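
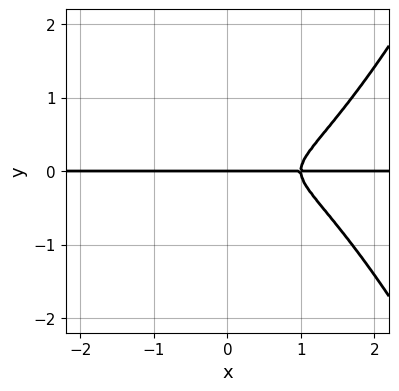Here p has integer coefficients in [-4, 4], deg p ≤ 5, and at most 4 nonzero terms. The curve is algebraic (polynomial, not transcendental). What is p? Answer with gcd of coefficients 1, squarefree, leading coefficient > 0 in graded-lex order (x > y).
x^3*y - x^2*y - 2*y^3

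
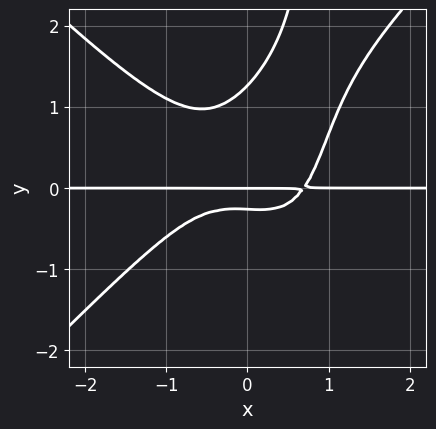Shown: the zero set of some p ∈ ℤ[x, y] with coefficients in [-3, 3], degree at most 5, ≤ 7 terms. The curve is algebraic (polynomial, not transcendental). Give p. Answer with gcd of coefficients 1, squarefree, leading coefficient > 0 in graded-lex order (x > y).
3*x^3*y - 3*x*y^3 + 3*y^3 - 3*y^2 - y

(a) The degree is 4 — a generic line meets the curve in up to 4 points.
(b) Checking where it meets the axes: every point of the x-axis in the box is on the curve; it crosses the y-axis at the gridline y = 0.
(c) The integer polynomial consistent with all of this is the stated p.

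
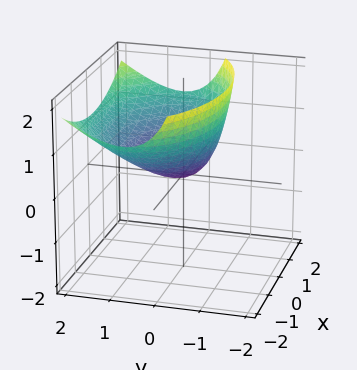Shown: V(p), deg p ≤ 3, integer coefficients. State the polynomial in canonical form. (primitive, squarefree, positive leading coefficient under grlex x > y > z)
x^2 + 2*y^2 - 2*y*z - 3*z

The degree is 2 — a generic line meets the surface in up to 2 points.
Reading off the gridlines: it meets the x-axis at x = 0 (among the integer gridlines); it meets the z-axis at z = 0 (among the integer gridlines); one y-axis crossing is at y = 0.
Assembling these constraints gives the stated polynomial.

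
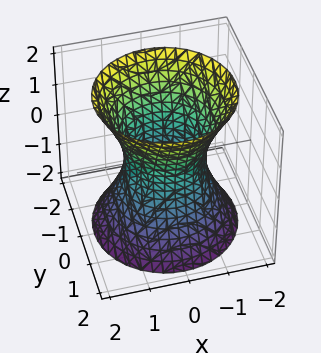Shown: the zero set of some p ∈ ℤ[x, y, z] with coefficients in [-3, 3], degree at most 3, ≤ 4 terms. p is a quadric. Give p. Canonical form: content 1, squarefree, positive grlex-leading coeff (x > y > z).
2*x^2 + 2*y^2 - z^2 - 2

First, deg p = 2.
Then, symmetries: the z ↦ −z reflection is a symmetry, so z appears only in even powers; rotational symmetry about the z-axis ⇒ p depends on x, y only through x² + y².
Then, from the axis intercepts and sections: a circular section at z = -2 has radius between 1 and 2; among the integer gridlines, it crosses the y-axis at y ∈ {-1, 1}; it misses every integer gridline on the z-axis.
Finally, these observations pin down the coefficients.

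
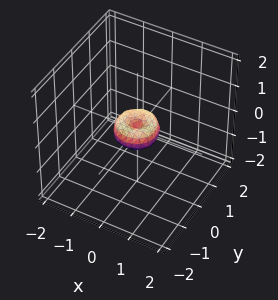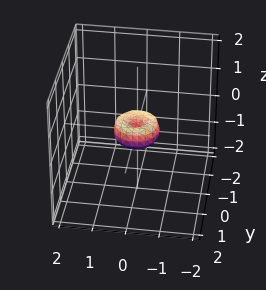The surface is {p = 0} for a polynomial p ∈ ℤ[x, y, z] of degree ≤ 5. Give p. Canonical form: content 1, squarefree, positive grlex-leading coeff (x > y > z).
2*x^4 + 4*x^2*y^2 + 2*y^4 - x^2 - y^2 + z^2

(a) deg p = 4. A generic line meets the surface in up to 4 points.
(b) Symmetry: the z-axis is an axis of rotation, so x and y enter only as x² + y².
(c) From the axis intercepts and sections: it meets the z-axis at z = 0 (among the integer gridlines); it meets the y-axis at y = 0 (among the integer gridlines); it meets the x-axis at x = 0 (among the integer gridlines); a circular section at z = 0 has radius between 0 and 1.
(d) Matching integer coefficients to the picture gives p.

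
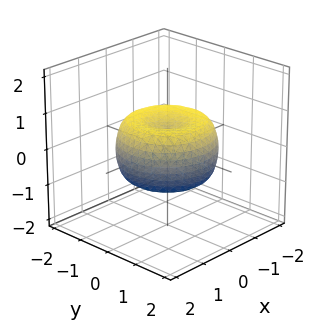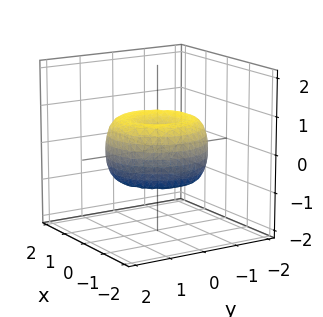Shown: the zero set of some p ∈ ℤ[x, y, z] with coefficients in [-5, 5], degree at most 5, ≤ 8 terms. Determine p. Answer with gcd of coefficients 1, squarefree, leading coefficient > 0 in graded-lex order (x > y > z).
2*x^4 + 4*x^2*y^2 + 2*y^4 - 3*x^2 - 3*y^2 + 3*z^2 - 1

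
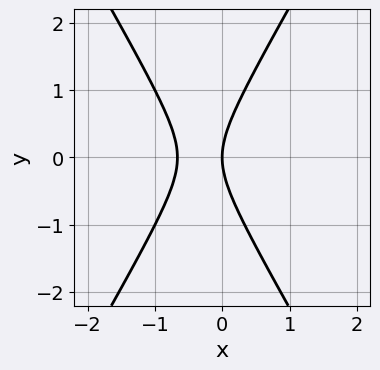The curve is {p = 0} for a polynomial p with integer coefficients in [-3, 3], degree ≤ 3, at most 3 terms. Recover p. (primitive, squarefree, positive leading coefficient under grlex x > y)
3*x^2 - y^2 + 2*x

(a) The degree is 2 — no degree-1 curve has this shape.
(b) Symmetries: the y ↦ −y reflection is a symmetry, so y appears only in even powers.
(c) Against the integer gridlines: one x-axis crossing is at x = 0; it meets the y-axis at y = 0 (among the integer gridlines).
(d) The integer polynomial consistent with all of this is the stated p.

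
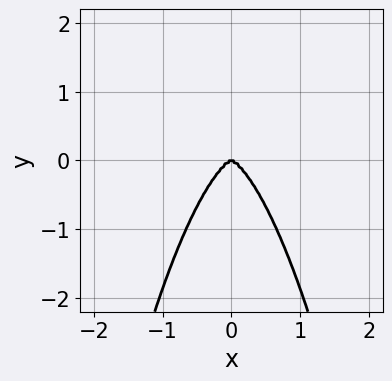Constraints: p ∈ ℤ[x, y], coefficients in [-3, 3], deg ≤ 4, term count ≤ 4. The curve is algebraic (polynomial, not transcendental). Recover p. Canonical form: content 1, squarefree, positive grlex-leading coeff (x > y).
(a) Degree: no degree-3 curve has this shape, so deg p = 4.
(b) Symmetries: mirror symmetry x ↦ −x ⇒ only even powers of x.
(c) Checking where it meets the axes: one x-axis crossing is at x = 0; one y-axis crossing is at y = 0.
(d) Putting this together gives p.

3*x^4 + x^2*y^2 + y^3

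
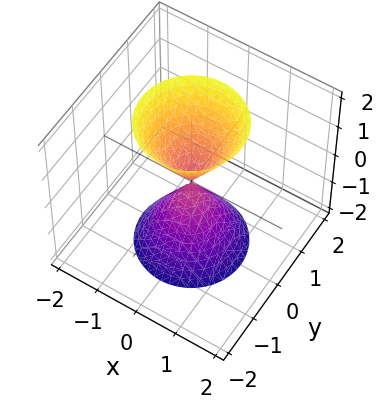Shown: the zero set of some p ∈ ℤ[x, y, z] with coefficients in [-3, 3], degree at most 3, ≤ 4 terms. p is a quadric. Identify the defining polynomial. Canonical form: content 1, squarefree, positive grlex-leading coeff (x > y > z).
1. The picture has 2 separate pieces. Treating them together as one polynomial.
2. Degree: a double cone through the origin; a quadric, so deg p = 2.
3. Symmetries: it's symmetric under z → −z, forcing even powers of z; every cross-section ⟂ z is a circle, so x, y appear only via x² + y².
4. Checking where it meets the axes: a circular section at z = -1 has radius between 0 and 1; it meets the x-axis at x = 0 (among the integer gridlines); it meets the z-axis at z = 0 (among the integer gridlines).
5. Assembling these constraints gives the stated polynomial.

3*x^2 + 3*y^2 - z^2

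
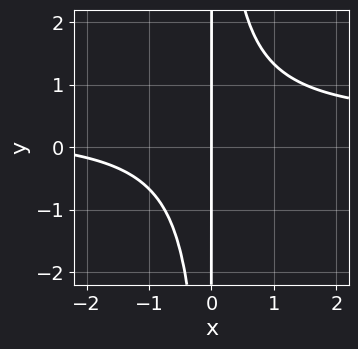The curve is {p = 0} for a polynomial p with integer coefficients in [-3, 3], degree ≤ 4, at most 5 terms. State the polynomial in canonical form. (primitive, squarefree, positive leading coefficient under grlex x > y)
deg p = 3. A generic line meets the curve in up to 3 points.
Observable constraints: the visible y-axis segment lies entirely on the curve; one x-axis crossing is at x = 0.
The integer polynomial consistent with all of this is the stated p.

3*x^2*y - x^2 - 3*x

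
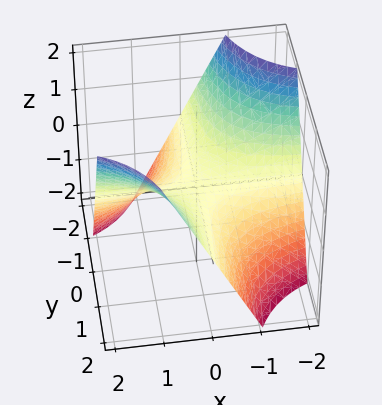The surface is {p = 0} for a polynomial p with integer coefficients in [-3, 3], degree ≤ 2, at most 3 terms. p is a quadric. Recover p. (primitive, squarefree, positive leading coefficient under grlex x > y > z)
(a) deg p = 2. A saddle surface; a quadric.
(b) Observable constraints: every point of the x-axis in the box is on the surface; it crosses the z-axis at the gridline z = 0; the visible y-axis segment lies entirely on the surface.
(c) These observations pin down the coefficients.

x*y - z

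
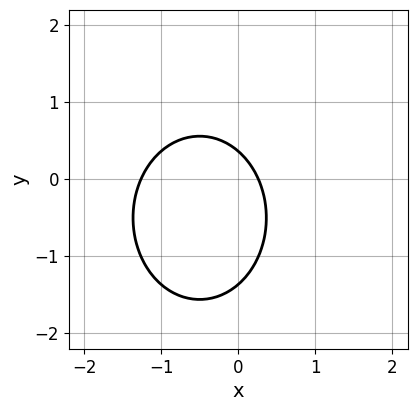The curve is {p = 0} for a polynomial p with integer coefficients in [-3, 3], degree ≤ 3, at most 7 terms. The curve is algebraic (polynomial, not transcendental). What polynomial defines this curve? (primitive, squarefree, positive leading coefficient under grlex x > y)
3*x^2 + 2*y^2 + 3*x + 2*y - 1

1. The degree is 2 — a generic line meets the curve in up to 2 points.
2. Putting this together gives p.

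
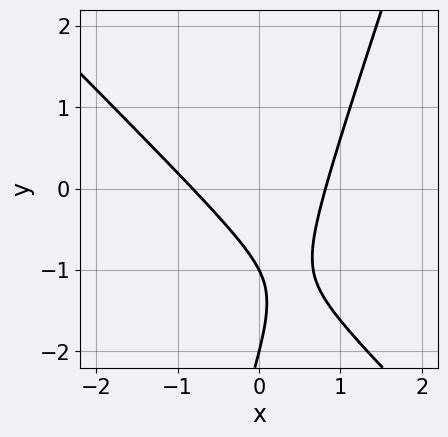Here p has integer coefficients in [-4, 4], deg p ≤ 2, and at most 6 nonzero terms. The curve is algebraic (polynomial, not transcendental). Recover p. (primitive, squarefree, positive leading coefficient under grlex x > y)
3*x^2 + 2*x*y - y^2 - 3*y - 2

1. The degree is 2 — a generic line meets the curve in up to 2 points.
2. Reading off the gridlines: among the integer gridlines, it crosses the y-axis at y ∈ {-2, -1}.
3. Assembling these constraints gives the stated polynomial.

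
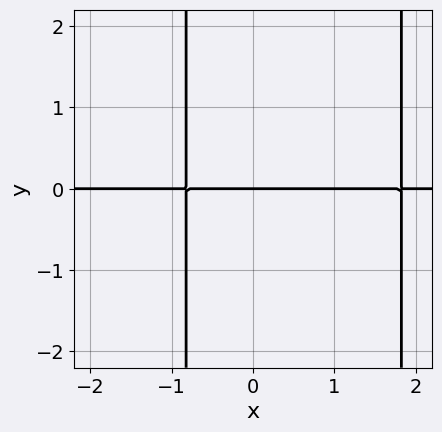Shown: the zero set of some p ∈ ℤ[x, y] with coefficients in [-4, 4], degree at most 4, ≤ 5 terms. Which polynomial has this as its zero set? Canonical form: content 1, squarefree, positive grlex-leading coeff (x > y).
First, degree: the shape is more complex than any degree-2 curve, so deg p = 3.
Then, reading off the gridlines: one y-axis crossing is at y = 0; the visible x-axis segment lies entirely on the curve.
Finally, these observations pin down the coefficients.

2*x^2*y - 2*x*y - 3*y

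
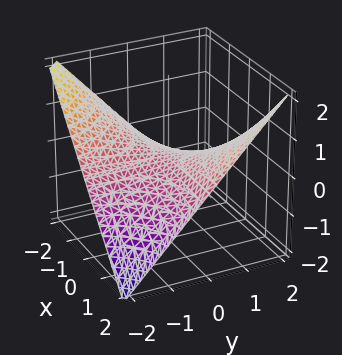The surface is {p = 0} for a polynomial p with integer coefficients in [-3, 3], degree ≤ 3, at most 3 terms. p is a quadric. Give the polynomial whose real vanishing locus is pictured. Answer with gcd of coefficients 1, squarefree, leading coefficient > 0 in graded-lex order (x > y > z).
x*y - 2*z

The degree is 2 — a hyperbolic paraboloid; a quadric.
From the axis intercepts and sections: it meets the z-axis at z = 0 (among the integer gridlines); the visible y-axis segment lies entirely on the surface; the visible x-axis segment lies entirely on the surface.
These observations pin down the coefficients.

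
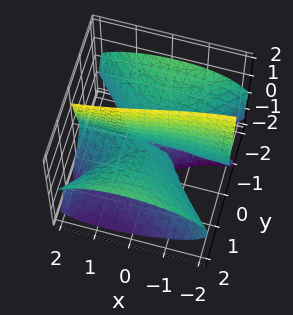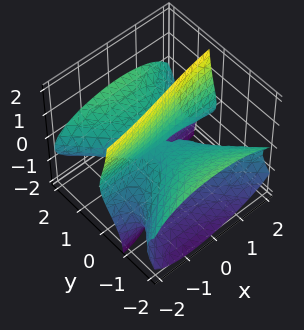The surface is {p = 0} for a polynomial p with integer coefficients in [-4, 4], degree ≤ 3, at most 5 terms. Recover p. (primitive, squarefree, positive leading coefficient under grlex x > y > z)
deg p = 3. The shape is more complex than any degree-2 surface.
Reading off the gridlines: it meets the y-axis at y = 0 (among the integer gridlines); every point of the x-axis in the box is on the surface; the visible z-axis segment lies entirely on the surface.
Solving for integer coefficients yields p as stated.

x^2*y - x*z^2 - y^3 + 3*y*z^2 + 3*y*z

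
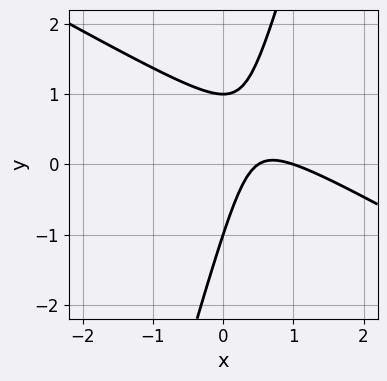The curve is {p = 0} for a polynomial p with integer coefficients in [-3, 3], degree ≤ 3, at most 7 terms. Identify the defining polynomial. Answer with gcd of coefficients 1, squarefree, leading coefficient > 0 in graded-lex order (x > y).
2*x^2 + 3*x*y - y^2 - 3*x + 1

(a) The degree is 2 — the shape is more complex than any degree-1 curve.
(b) Observable constraints: among the integer gridlines, it crosses the y-axis at y ∈ {-1, 1}; one x-axis crossing is at x = 1.
(c) Solving for integer coefficients yields p as stated.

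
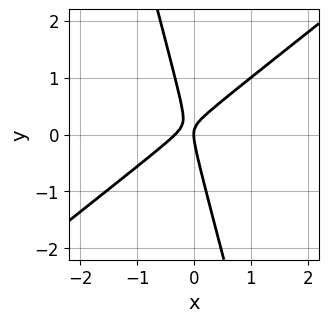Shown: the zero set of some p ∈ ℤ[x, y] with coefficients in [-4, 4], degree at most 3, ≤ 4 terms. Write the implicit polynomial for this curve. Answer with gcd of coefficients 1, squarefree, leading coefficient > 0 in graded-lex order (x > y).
3*x^2 - 3*x*y - y^2 + x

First, deg p = 2. The shape is more complex than any degree-1 curve.
Next, checking where it meets the axes: it meets the x-axis at x = 0 (among the integer gridlines); one y-axis crossing is at y = 0.
Finally, fitting integer coefficients to these (and the overall shape) gives p.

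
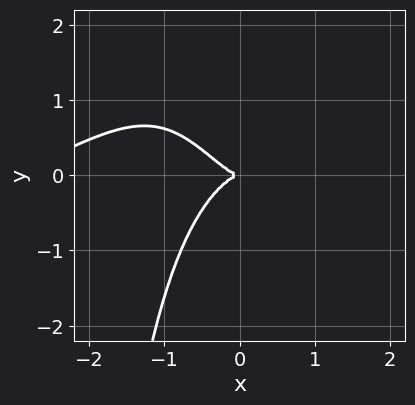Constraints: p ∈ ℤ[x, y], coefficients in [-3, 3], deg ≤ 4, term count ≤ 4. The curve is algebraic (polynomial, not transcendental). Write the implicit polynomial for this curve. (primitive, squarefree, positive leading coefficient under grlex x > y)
x^4 - 2*x^3*y + 3*x^3 + 2*y^2

First, degree: no degree-3 curve has this shape, so deg p = 4.
Then, reading off the gridlines: it meets the x-axis at x = 0 (among the integer gridlines); it crosses the y-axis at the gridline y = 0.
Finally, putting this together gives p.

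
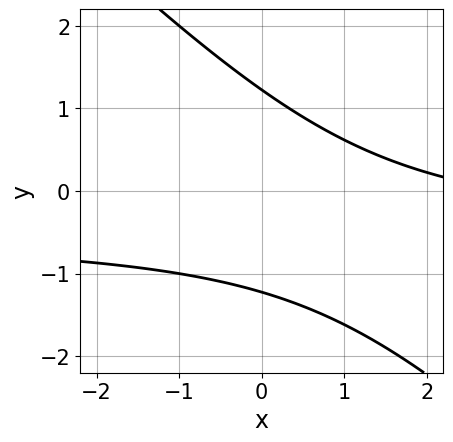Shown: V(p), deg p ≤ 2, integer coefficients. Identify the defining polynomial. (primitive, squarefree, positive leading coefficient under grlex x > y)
2*x*y + 2*y^2 + x - 3

1. The degree is 2 — no degree-1 curve has this shape.
2. Against the integer gridlines: it misses every integer gridline on the x-axis.
3. The integer polynomial consistent with all of this is the stated p.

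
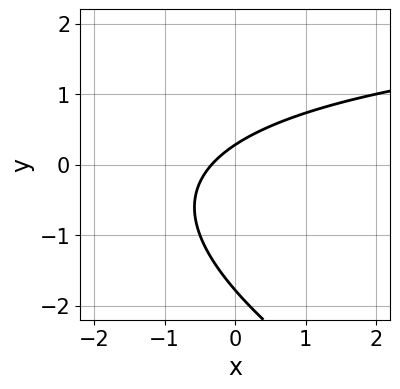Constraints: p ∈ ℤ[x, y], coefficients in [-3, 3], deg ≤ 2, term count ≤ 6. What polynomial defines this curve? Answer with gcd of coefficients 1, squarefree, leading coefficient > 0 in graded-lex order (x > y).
First, deg p = 2. A generic line meets the curve in up to 2 points.
Finally, the integer polynomial consistent with all of this is the stated p.

x*y + 2*y^2 - 3*x + 3*y - 1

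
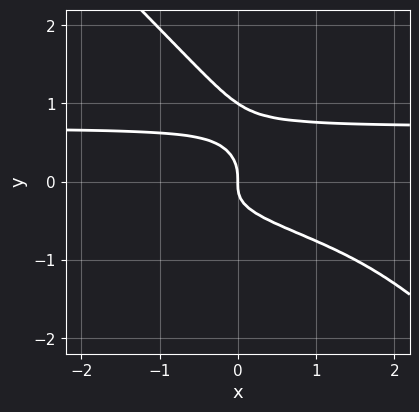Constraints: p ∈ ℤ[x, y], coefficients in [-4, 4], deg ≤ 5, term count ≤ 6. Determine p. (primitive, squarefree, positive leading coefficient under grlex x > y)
1. The degree is 4 — the shape is more complex than any degree-3 curve.
2. Observable constraints: it meets the x-axis at x = 0 (among the integer gridlines); among the integer gridlines, it crosses the y-axis at y ∈ {0, 1}.
3. Putting this together gives p.

3*x*y^3 + 3*y^4 - 3*y^3 - x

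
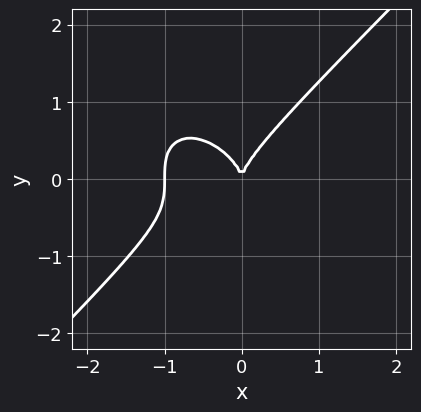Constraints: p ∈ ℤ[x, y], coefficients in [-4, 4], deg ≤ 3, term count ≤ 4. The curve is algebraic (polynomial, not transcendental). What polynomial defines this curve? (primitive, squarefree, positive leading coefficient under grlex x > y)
x^3 - y^3 + x^2

First, the degree is 3 — a generic line meets the curve in up to 3 points.
Then, observable constraints: it crosses the y-axis at the gridline y = 0; among the integer gridlines, it crosses the x-axis at x ∈ {-1, 0}.
Finally, assembling these constraints gives the stated polynomial.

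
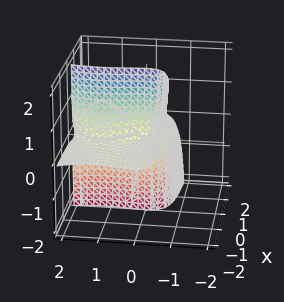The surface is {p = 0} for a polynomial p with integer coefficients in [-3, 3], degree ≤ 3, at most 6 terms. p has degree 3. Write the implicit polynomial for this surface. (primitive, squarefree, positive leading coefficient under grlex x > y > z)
(a) The degree is 3 — no degree-2 surface has this shape.
(b) Reading off the gridlines: the visible z-axis segment lies entirely on the surface; it crosses the y-axis at the gridline y = 2.
(c) Fitting integer coefficients to these (and the overall shape) gives p.

3*x*y*z - y^3 + 3*x*z + 2*y^2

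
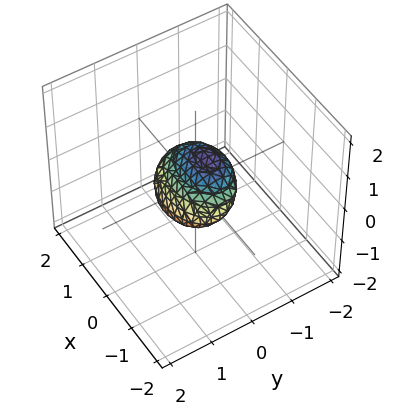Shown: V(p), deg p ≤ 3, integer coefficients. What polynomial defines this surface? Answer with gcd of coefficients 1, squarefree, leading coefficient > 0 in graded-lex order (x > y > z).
x^2 + 2*y^2 + 2*y*z + 3*z^2 - 1

The degree is 2 — a generic line meets the surface in up to 2 points.
From the visible intercepts: among the integer gridlines, it crosses the x-axis at x ∈ {-1, 1}.
Matching integer coefficients to the picture gives p.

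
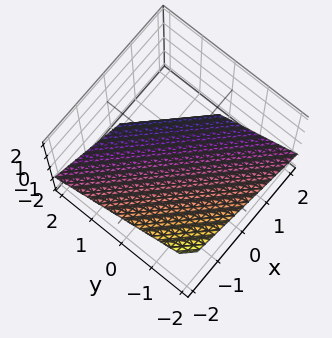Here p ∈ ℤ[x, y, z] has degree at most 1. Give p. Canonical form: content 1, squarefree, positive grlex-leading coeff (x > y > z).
First, deg p = 1. Every cross-section is a straight line — this is a plane.
Next, against the integer gridlines: it meets the y-axis at y = -1 (among the integer gridlines); one x-axis crossing is at x = -1.
Finally, putting this together gives p.

2*x + 2*y + 3*z + 2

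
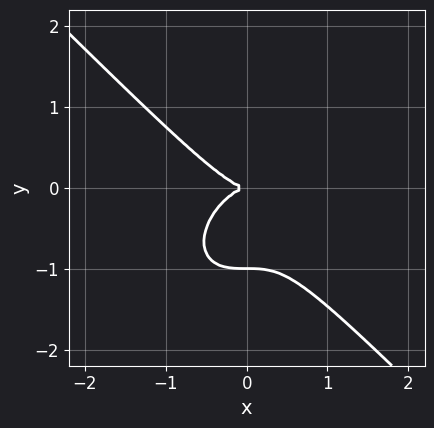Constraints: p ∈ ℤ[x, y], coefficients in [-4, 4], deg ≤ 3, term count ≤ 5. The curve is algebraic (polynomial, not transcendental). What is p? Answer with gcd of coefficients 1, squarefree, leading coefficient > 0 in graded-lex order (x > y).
x^3 + y^3 + y^2

(a) The degree is 3 — the shape is more complex than any degree-2 curve.
(b) From the axis intercepts and sections: it crosses the x-axis at the gridline x = 0; among the integer gridlines, it crosses the y-axis at y ∈ {-1, 0}.
(c) Solving for integer coefficients yields p as stated.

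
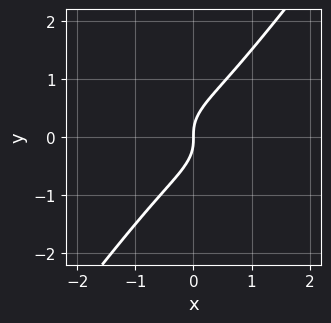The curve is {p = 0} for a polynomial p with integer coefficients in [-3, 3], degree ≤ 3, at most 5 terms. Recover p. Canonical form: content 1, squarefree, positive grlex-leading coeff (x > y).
Degree: a generic line meets the curve in up to 3 points, so deg p = 3.
Reading off the gridlines: it meets the x-axis at x = 0 (among the integer gridlines); it meets the y-axis at y = 0 (among the integer gridlines).
Putting this together gives p.

2*x^3 - 2*x^2*y + 3*x*y^2 - 2*y^3 + x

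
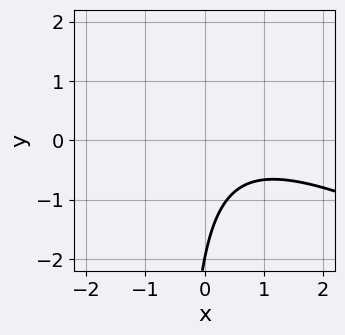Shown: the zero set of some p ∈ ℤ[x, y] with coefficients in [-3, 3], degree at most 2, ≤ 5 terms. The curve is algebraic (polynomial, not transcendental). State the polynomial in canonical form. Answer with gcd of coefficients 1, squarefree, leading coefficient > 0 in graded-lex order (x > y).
x^2 + 2*x*y - x + y + 2

First, the degree is 2 — the shape is more complex than any degree-1 curve.
Next, from the visible intercepts: it crosses the y-axis at the gridline y = -2; no x-intercept at any integer in the box.
Finally, putting this together gives p.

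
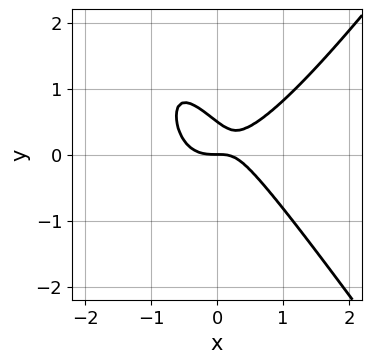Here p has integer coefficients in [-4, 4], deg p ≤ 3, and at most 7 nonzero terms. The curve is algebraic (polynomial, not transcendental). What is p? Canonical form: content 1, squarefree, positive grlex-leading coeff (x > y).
(a) deg p = 3. No degree-2 curve has this shape.
(b) From the visible intercepts: it meets the x-axis at x = 0 (among the integer gridlines); one y-axis crossing is at y = 0.
(c) Putting this together gives p.

2*x^3 - x*y^2 - x*y - 2*y^2 + y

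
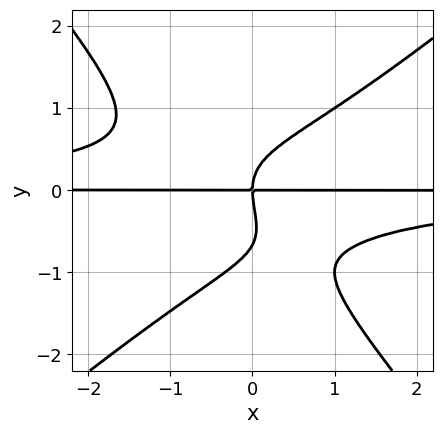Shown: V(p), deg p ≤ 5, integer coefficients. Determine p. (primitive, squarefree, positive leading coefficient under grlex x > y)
3*x^2*y^2 - x*y^3 - 3*y^4 - 2*y^3 + 3*x*y

First, degree: a generic line meets the curve in up to 4 points, so deg p = 4.
Then, reading off the gridlines: the visible x-axis segment lies entirely on the curve; it meets the y-axis at y = 0 (among the integer gridlines).
Finally, the integer polynomial consistent with all of this is the stated p.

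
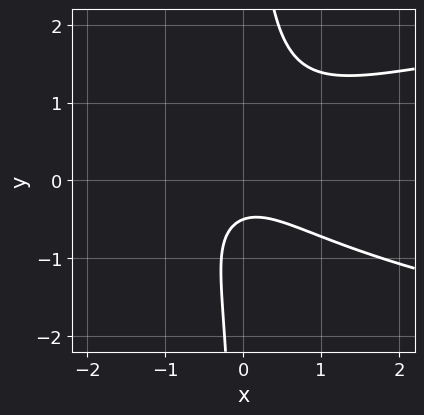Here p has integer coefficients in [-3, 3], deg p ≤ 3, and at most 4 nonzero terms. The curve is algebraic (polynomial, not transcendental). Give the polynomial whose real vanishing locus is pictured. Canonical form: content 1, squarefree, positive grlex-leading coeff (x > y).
3*x*y^2 - 2*x^2 - 2*y - 1

1. Degree: no degree-2 curve has this shape, so deg p = 3.
2. Checking where it meets the axes: the curve avoids every integer x-axis point in the box.
3. These observations pin down the coefficients.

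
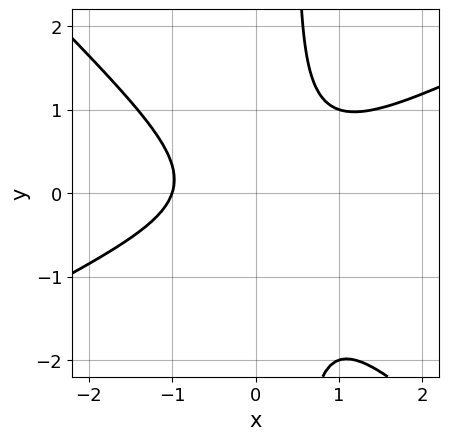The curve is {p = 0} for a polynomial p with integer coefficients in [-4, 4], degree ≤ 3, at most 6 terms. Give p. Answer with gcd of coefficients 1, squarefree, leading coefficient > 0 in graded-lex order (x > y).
x^3 - x^2*y - 2*x*y^2 + y^2 + 1

First, deg p = 3.
Then, against the integer gridlines: it crosses the x-axis at the gridline x = -1; the curve avoids every integer y-axis point in the box.
Finally, matching integer coefficients to the picture gives p.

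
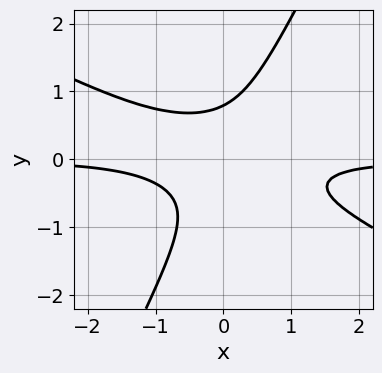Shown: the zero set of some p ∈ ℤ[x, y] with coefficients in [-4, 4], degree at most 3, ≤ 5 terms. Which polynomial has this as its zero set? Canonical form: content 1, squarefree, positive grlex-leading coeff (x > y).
2*x^2*y + 3*x*y^2 - 2*y^3 + 1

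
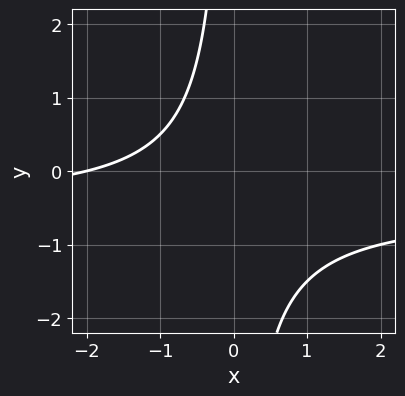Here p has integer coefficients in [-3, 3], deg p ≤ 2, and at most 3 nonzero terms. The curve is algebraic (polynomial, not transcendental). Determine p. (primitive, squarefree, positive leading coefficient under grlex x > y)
2*x*y + x + 2

First, degree: no degree-1 curve has this shape, so deg p = 2.
Then, against the integer gridlines: it meets the x-axis at x = -2 (among the integer gridlines); no y-intercept at any integer in the box.
Finally, putting this together gives p.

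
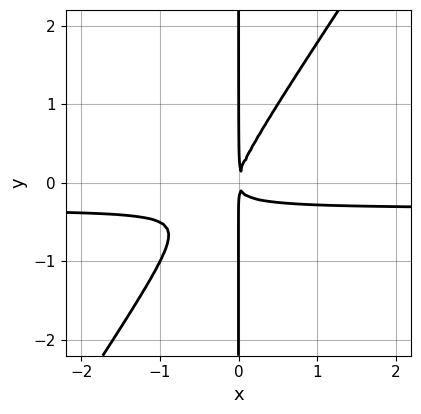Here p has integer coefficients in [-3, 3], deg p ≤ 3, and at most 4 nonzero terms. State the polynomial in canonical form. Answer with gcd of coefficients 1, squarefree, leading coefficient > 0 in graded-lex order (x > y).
3*x^2*y - 2*x*y^2 + x^2

(a) The degree is 3 — a generic line meets the curve in up to 3 points.
(b) Reading off the gridlines: every point of the y-axis in the box is on the curve.
(c) Putting this together gives p.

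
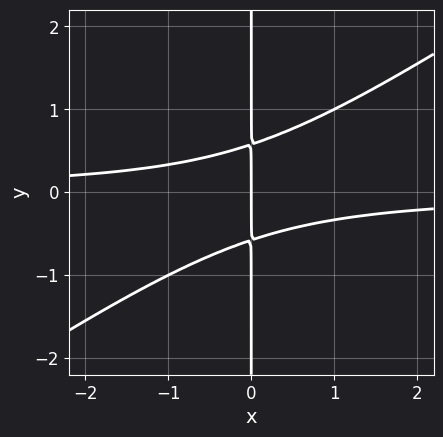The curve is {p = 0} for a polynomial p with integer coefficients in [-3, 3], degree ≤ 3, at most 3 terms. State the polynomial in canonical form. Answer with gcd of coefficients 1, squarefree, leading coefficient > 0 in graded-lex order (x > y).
(a) deg p = 3.
(b) Checking where it meets the axes: one x-axis crossing is at x = 0; every point of the y-axis in the box is on the curve.
(c) Together with the visible shape, these determine p as stated.

2*x^2*y - 3*x*y^2 + x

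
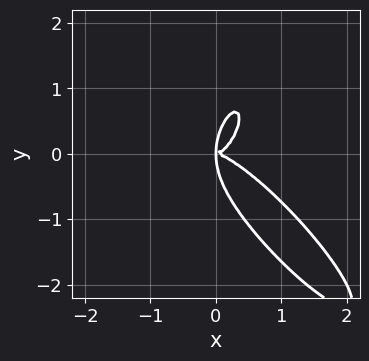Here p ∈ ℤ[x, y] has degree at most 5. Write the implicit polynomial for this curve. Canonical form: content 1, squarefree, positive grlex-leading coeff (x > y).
deg p = 4. No degree-3 curve has this shape.
Matching integer coefficients to the picture gives p.

3*x^4 + 3*x^3*y + y^4 - 2*x*y^2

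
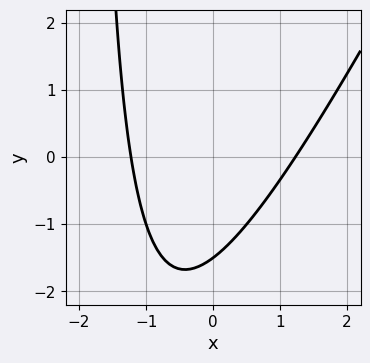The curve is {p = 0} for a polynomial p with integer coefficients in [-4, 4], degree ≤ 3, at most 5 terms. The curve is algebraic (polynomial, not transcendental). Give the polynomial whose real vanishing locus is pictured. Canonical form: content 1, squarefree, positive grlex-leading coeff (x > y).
2*x^2 - x*y - 2*y - 3

(a) deg p = 2. The shape is more complex than any degree-1 curve.
(b) The integer polynomial consistent with all of this is the stated p.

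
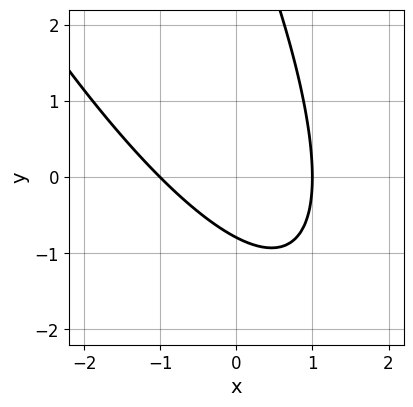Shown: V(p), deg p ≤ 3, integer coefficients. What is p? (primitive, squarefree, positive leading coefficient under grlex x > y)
3*x^2 + 3*x*y + y^2 - 3*y - 3

First, the degree is 2 — the shape is more complex than any degree-1 curve.
Then, observable constraints: among the integer gridlines, it crosses the x-axis at x ∈ {-1, 1}.
Finally, the integer polynomial consistent with all of this is the stated p.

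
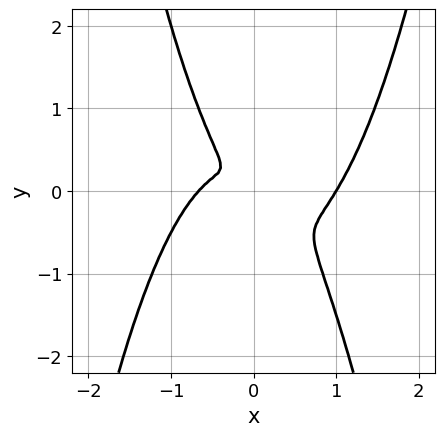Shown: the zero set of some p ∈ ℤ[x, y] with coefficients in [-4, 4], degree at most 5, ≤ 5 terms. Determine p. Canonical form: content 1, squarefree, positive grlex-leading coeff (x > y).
3*x^4 - x^3 - 2*x^2 - 3*x*y - 2*y^2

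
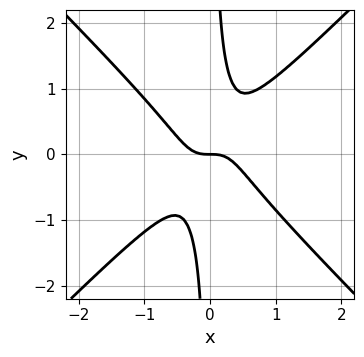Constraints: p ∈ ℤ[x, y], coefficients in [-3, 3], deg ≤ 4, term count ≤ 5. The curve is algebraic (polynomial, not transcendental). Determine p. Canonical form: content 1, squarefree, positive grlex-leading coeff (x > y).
3*x^3 - 3*x*y^2 + y

(a) deg p = 3.
(b) Observable constraints: one x-axis crossing is at x = 0; it meets the y-axis at y = 0 (among the integer gridlines).
(c) Matching integer coefficients to the picture gives p.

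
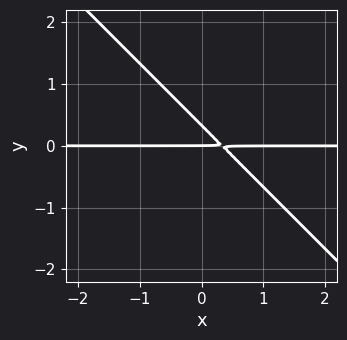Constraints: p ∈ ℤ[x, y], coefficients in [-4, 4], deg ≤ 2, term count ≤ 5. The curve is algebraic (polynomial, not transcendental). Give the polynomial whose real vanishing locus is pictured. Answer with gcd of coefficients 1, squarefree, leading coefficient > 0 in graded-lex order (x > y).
Degree: the shape is more complex than any degree-1 curve, so deg p = 2.
Against the integer gridlines: it crosses the y-axis at the gridline y = 0; the visible x-axis segment lies entirely on the curve.
Assembling these constraints gives the stated polynomial.

3*x*y + 3*y^2 - y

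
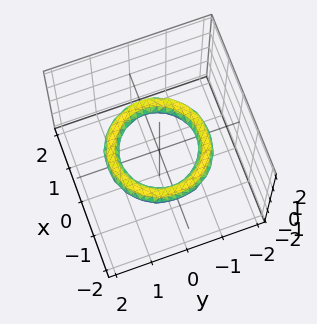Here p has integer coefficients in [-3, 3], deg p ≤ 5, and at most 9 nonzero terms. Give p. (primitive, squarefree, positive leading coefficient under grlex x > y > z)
x^4 + 2*x^2*y^2 + y^4 - 3*x^2 - 3*y^2 + 3*z^2 + 2

deg p = 4. The shape is more complex than any degree-3 surface.
Symmetries: the z-axis is an axis of rotation, so x and y enter only as x² + y².
From the visible intercepts: a circular section at z = 0 has radius exactly 1; the surface avoids every integer z-axis point in the box; among the integer gridlines, it crosses the y-axis at y ∈ {-1, 1}; the x-axis gridline crossings are at x ∈ {-1, 1}.
Together with the visible shape, these determine p as stated.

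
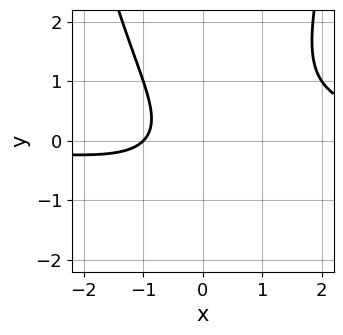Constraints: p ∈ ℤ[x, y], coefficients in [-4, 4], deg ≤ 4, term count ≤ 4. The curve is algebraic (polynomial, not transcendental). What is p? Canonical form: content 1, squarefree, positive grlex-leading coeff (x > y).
Degree: the shape is more complex than any degree-2 curve, so deg p = 3.
Observable constraints: it crosses the x-axis at the gridline x = -1; the curve avoids every integer y-axis point in the box.
The integer polynomial consistent with all of this is the stated p.

x^2*y - y^2 - x - 1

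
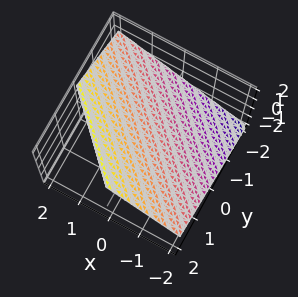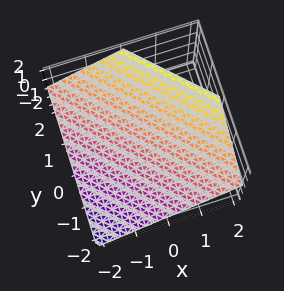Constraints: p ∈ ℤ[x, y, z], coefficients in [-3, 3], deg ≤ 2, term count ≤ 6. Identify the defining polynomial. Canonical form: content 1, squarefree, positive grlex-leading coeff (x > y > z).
2*x + 2*y - 3*z + 2

1. The degree is 1 — every cross-section is a straight line — this is a plane.
2. Against the integer gridlines: it crosses the x-axis at the gridline x = -1; it meets the y-axis at y = -1 (among the integer gridlines).
3. Together with the visible shape, these determine p as stated.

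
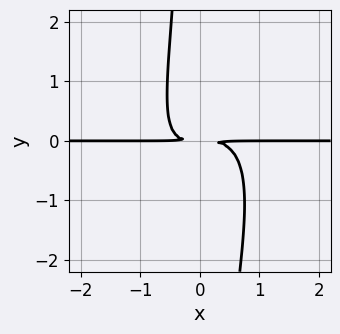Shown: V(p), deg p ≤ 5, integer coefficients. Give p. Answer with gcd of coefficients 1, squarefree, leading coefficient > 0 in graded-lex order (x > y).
deg p = 4. A generic line meets the curve in up to 4 points.
From the axis intercepts and sections: the visible x-axis segment lies entirely on the curve.
Fitting integer coefficients to these (and the overall shape) gives p.

2*x^3*y - 2*x^2*y^2 + x*y^3 + x*y^2 + 2*y^2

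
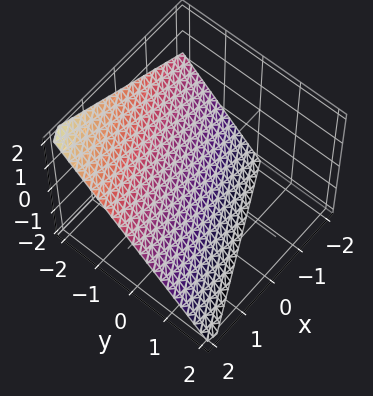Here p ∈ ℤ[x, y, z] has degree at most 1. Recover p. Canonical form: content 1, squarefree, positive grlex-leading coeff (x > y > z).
x - 2*y - 2*z - 2

First, degree: the surface is flat (a plane), so deg p = 1.
Then, against the integer gridlines: one x-axis crossing is at x = 2; one z-axis crossing is at z = -1; it meets the y-axis at y = -1 (among the integer gridlines).
Finally, these observations pin down the coefficients.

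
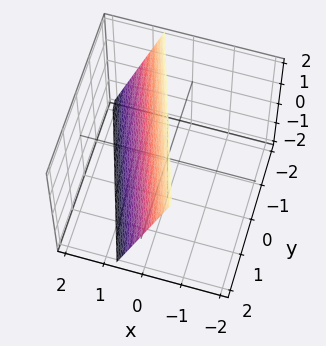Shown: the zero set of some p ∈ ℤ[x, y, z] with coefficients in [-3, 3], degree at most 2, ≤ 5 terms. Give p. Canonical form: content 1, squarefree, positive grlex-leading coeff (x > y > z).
3*x + y + z - 2

First, degree: the surface is flat (a plane), so deg p = 1.
Then, against the integer gridlines: it crosses the z-axis at the gridline z = 2; one y-axis crossing is at y = 2.
Finally, fitting integer coefficients to these (and the overall shape) gives p.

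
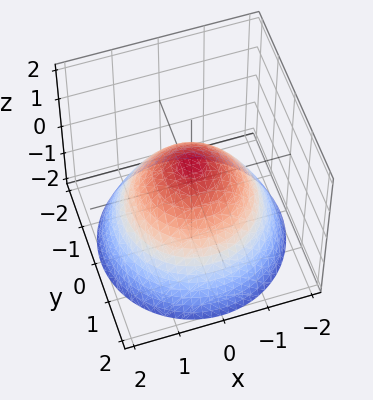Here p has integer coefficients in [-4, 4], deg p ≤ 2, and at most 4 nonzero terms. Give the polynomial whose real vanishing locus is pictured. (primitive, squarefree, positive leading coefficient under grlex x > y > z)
1. The degree is 2 — a generic line meets the surface in up to 2 points.
2. Symmetries: rotational symmetry about the z-axis ⇒ p depends on x, y only through x² + y².
3. From the visible intercepts: the y-axis gridline crossings are at y ∈ {-1, 1}; among the integer gridlines, it crosses the x-axis at x ∈ {-1, 1}; a circular section at z = 0 has radius exactly 1.
4. The integer polynomial consistent with all of this is the stated p.

2*x^2 + 2*y^2 + 3*z - 2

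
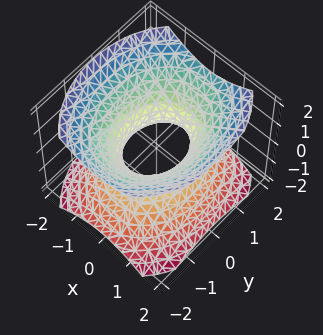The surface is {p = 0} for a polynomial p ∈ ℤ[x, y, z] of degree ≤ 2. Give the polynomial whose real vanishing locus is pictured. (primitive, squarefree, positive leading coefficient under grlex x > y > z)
3*x^2 + 2*y^2 - 3*z^2 - 2

Degree: an hourglass — one-sheet hyperboloid; a quadric, so deg p = 2.
Symmetries: the y ↦ −y reflection is a symmetry, so y appears only in even powers; it's symmetric under z → −z, forcing even powers of z; mirror symmetry x ↦ −x ⇒ only even powers of x.
Against the integer gridlines: among the integer gridlines, it crosses the y-axis at y ∈ {-1, 1}; it misses every integer gridline on the z-axis.
These observations pin down the coefficients.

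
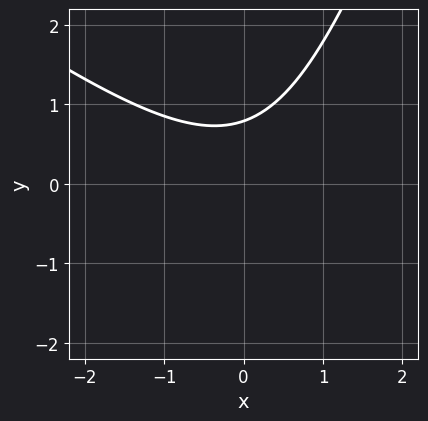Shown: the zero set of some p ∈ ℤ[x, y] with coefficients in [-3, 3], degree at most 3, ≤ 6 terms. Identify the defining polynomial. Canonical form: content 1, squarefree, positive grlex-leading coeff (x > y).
2*x^2 + 2*x*y - y^2 - 3*y + 3

First, the degree is 2 — no degree-1 curve has this shape.
Then, from the visible intercepts: no x-intercept at any integer in the box.
Finally, the integer polynomial consistent with all of this is the stated p.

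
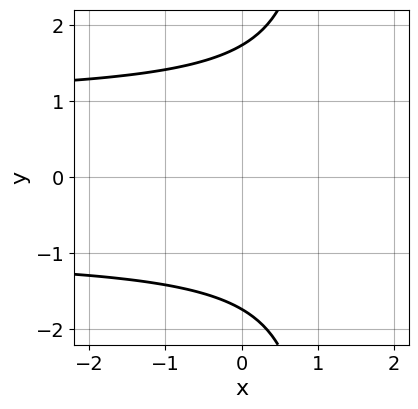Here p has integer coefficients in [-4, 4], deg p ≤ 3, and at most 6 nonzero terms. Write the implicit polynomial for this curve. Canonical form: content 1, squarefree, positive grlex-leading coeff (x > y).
1. The degree is 3 — a generic line meets the curve in up to 3 points.
2. Symmetries: it's symmetric under y → −y, forcing even powers of y.
3. Checking where it meets the axes: it misses every integer gridline on the x-axis.
4. Fitting integer coefficients to these (and the overall shape) gives p.

x*y^2 - y^2 - x + 3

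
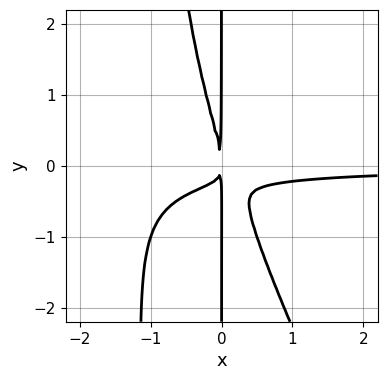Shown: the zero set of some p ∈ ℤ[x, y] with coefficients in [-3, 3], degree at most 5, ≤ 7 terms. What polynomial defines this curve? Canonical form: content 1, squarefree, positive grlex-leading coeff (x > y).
1. Degree: no degree-3 curve has this shape, so deg p = 4.
2. Reading off the gridlines: every point of the y-axis in the box is on the curve.
3. Putting this together gives p.

2*x^3*y + x^2*y^2 + 3*x^2*y + x*y^2 + x^2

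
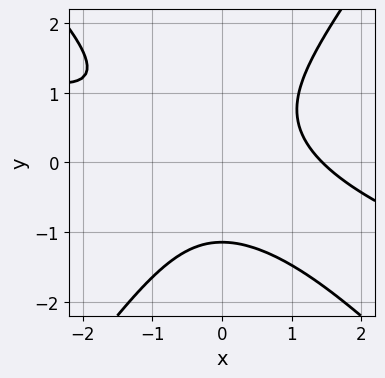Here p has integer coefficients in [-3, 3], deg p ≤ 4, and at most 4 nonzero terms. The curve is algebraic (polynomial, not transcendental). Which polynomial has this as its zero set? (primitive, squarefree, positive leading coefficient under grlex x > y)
x^3 + 3*x^2*y - 2*y^3 - 3

1. The degree is 3 — the shape is more complex than any degree-2 curve.
2. The integer polynomial consistent with all of this is the stated p.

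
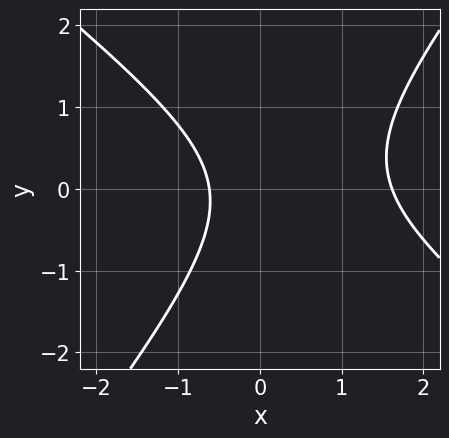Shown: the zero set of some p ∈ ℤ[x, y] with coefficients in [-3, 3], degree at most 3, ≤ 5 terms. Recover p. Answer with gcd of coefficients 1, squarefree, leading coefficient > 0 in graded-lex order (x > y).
2*x^2 + x*y - 2*y^2 - 2*x - 2

(a) deg p = 2.
(b) From the visible intercepts: no y-intercept at any integer in the box.
(c) These observations pin down the coefficients.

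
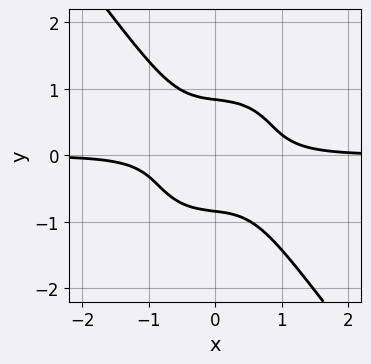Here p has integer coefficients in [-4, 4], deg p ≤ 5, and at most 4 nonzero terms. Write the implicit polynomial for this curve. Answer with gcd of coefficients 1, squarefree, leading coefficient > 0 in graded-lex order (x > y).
3*x^3*y + x*y^3 + 2*y^4 - 1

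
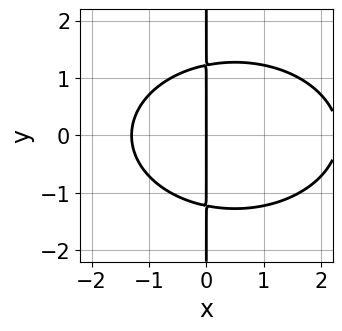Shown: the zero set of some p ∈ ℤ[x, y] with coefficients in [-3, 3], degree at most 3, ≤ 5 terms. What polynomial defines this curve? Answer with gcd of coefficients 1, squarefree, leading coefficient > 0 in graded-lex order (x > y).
Degree: no degree-2 curve has this shape, so deg p = 3.
Symmetries: it's symmetric under y → −y, forcing even powers of y.
Reading off the gridlines: the visible y-axis segment lies entirely on the curve; one x-axis crossing is at x = 0.
These observations pin down the coefficients.

x^3 + 2*x*y^2 - x^2 - 3*x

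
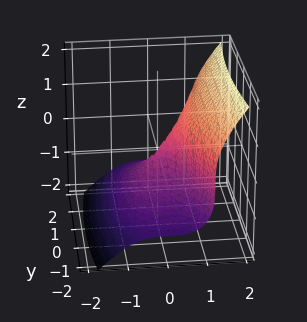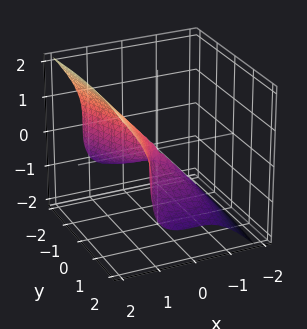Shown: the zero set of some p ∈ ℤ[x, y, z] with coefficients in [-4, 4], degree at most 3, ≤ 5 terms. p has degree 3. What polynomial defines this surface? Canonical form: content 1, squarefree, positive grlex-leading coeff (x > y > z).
3*x^3 - 2*z^3 - y^2

1. deg p = 3.
2. Reading off the gridlines: it crosses the y-axis at the gridline y = 0; it crosses the x-axis at the gridline x = 0.
3. These observations pin down the coefficients.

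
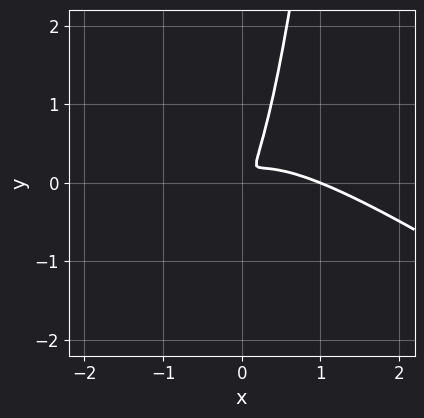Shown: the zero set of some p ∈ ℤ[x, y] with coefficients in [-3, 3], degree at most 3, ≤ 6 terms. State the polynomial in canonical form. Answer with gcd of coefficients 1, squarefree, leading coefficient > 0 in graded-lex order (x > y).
First, the degree is 3 — the shape is more complex than any degree-2 curve.
Next, observable constraints: it crosses the x-axis at the gridline x = 1.
Finally, assembling these constraints gives the stated polynomial.

2*x^3 + 3*x^2*y - 2*x^2 + 2*x*y - y^2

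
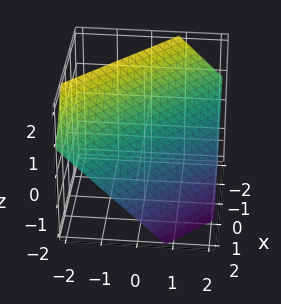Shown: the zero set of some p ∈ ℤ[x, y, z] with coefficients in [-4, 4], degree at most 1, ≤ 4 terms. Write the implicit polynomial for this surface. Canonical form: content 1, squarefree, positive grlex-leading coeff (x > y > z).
1. The degree is 1 — the surface is flat (a plane).
2. The integer polynomial consistent with all of this is the stated p.

3*x + 3*y + 3*z - 2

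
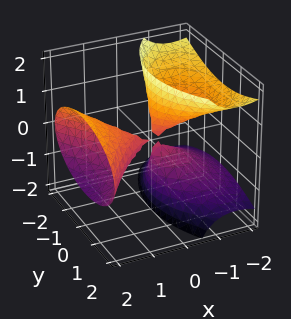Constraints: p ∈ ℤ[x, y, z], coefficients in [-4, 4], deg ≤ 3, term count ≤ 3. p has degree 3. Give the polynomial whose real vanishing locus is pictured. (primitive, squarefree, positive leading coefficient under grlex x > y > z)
The picture has 3 separate pieces.
deg p = 3.
Against the integer gridlines: it meets the y-axis at y = 0 (among the integer gridlines); one x-axis crossing is at x = 0.
Together with the visible shape, these determine p as stated.

x^3 - 3*x*z^2 - 2*y^2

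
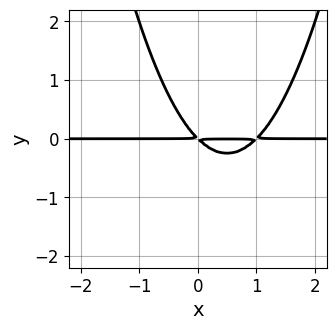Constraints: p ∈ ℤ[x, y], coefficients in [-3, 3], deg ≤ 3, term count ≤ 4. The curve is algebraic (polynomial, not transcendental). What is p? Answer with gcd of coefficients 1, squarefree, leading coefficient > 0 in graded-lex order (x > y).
(a) Degree: no degree-2 curve has this shape, so deg p = 3.
(b) From the axis intercepts and sections: the visible x-axis segment lies entirely on the curve.
(c) The integer polynomial consistent with all of this is the stated p.

x^2*y - x*y - y^2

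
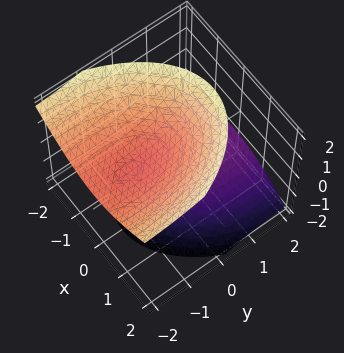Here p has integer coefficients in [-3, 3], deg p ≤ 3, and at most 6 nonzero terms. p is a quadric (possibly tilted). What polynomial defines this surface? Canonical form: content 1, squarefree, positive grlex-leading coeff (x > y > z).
3*x^2 + y^2 + 3*y*z - 3*z^2 + 3

(a) There are 2 components. They look like related sheets of one shape, so recover p as a whole.
(b) deg p = 2. The shape is more complex than any degree-1 surface.
(c) Against the integer gridlines: the surface avoids every integer y-axis point in the box; the z-axis gridline crossings are at z ∈ {-1, 1}; the surface avoids every integer x-axis point in the box.
(d) Together with the visible shape, these determine p as stated.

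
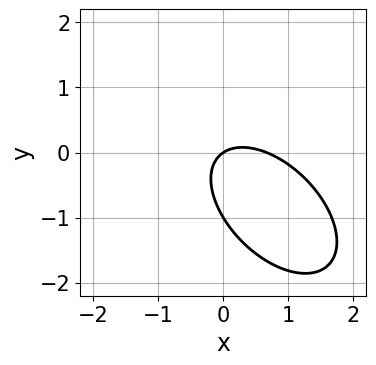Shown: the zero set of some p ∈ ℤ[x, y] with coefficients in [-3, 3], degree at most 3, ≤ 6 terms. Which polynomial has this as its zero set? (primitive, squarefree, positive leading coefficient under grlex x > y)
(a) The degree is 2 — the shape is more complex than any degree-1 curve.
(b) Observable constraints: it meets the x-axis at x = 0 (among the integer gridlines); the y-axis gridline crossings are at y ∈ {-1, 0}.
(c) The integer polynomial consistent with all of this is the stated p.

3*x^2 + 3*x*y + 3*y^2 - 2*x + 3*y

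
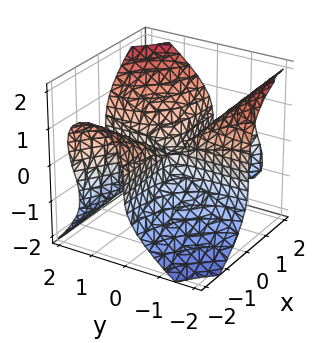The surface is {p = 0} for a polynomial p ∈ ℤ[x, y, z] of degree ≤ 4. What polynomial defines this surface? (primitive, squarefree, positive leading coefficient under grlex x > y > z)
1. deg p = 3. The shape is more complex than any degree-2 surface.
2. From the visible intercepts: one z-axis crossing is at z = 0; every point of the x-axis in the box is on the surface.
3. Fitting integer coefficients to these (and the overall shape) gives p. Check: (0, 1, 0) on the y-axis lies on the surface, and p(0, 1, 0) = 0. ✓

2*x^2*y + 3*x*y^2 - x*y*z - 2*z^3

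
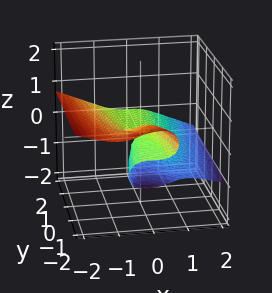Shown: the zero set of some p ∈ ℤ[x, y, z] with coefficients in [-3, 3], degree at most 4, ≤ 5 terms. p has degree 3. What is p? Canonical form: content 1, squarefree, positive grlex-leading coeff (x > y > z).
x^3 + 2*x^2*z - x*z^2 + 3*z^3 + y*z

Degree: no degree-2 surface has this shape, so deg p = 3.
Against the integer gridlines: it crosses the x-axis at the gridline x = 0; every point of the y-axis in the box is on the surface.
Together with the visible shape, these determine p as stated.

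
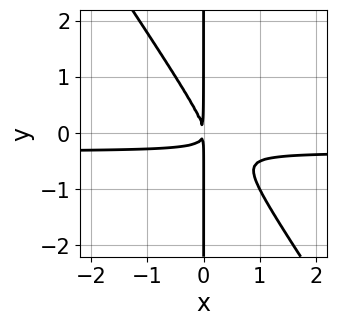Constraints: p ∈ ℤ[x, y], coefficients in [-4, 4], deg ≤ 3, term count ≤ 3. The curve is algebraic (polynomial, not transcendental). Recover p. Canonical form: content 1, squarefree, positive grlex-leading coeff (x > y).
3*x^2*y + 2*x*y^2 + x^2

First, deg p = 3. No degree-2 curve has this shape.
Then, from the visible intercepts: the visible y-axis segment lies entirely on the curve.
Finally, these observations pin down the coefficients.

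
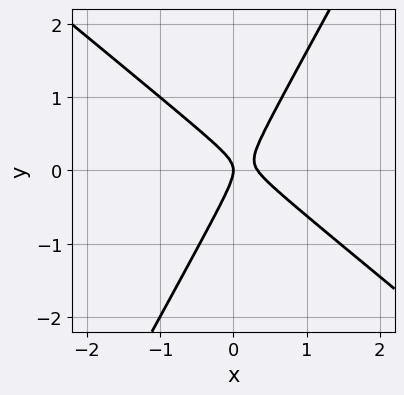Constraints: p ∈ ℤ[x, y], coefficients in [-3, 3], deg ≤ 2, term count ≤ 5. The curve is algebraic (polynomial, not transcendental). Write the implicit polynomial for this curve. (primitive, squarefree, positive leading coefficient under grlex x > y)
3*x^2 + 2*x*y - 2*y^2 - x

First, the degree is 2 — no degree-1 curve has this shape.
Then, observable constraints: one x-axis crossing is at x = 0; it crosses the y-axis at the gridline y = 0.
Finally, solving for integer coefficients yields p as stated.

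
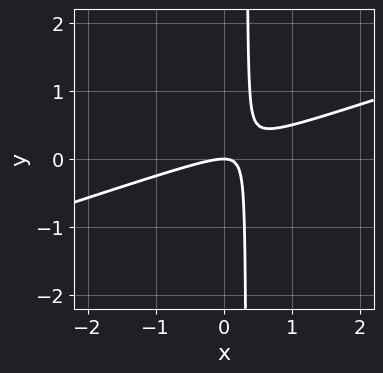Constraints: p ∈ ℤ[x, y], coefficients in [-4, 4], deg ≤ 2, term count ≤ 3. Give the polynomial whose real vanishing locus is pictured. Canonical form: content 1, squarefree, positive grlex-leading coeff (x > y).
x^2 - 3*x*y + y

(a) deg p = 2.
(b) Checking where it meets the axes: one y-axis crossing is at y = 0; one x-axis crossing is at x = 0.
(c) Fitting integer coefficients to these (and the overall shape) gives p.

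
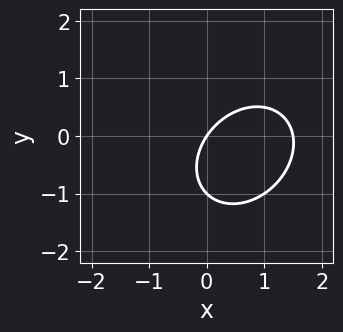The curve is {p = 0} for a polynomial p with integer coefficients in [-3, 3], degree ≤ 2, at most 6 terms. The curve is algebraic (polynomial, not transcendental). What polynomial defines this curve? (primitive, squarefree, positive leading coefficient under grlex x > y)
1. Degree: a generic line meets the curve in up to 2 points, so deg p = 2.
2. From the axis intercepts and sections: among the integer gridlines, it crosses the y-axis at y ∈ {-1, 0}; one x-axis crossing is at x = 0.
3. Solving for integer coefficients yields p as stated.

2*x^2 - x*y + 2*y^2 - 3*x + 2*y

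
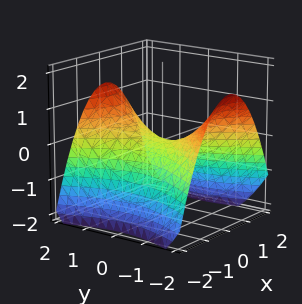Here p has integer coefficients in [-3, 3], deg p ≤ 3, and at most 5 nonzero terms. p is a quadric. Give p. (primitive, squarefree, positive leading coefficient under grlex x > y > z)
2*x^2 - y^2 + 3*z

(a) Degree: a saddle surface; a quadric, so deg p = 2.
(b) Symmetries: the x ↦ −x reflection is a symmetry, so x appears only in even powers; it's symmetric under y → −y, forcing even powers of y.
(c) From the axis intercepts and sections: it crosses the x-axis at the gridline x = 0; it meets the z-axis at z = 0 (among the integer gridlines); one y-axis crossing is at y = 0.
(d) These observations pin down the coefficients.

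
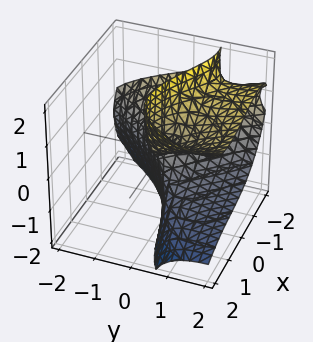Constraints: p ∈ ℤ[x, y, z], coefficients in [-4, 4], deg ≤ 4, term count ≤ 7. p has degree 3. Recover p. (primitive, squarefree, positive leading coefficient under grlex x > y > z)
1. The degree is 3 — no degree-2 surface has this shape.
2. From the axis intercepts and sections: it crosses the x-axis at the gridline x = 0; every point of the z-axis in the box is on the surface; it crosses the y-axis at the gridline y = 0.
3. These observations pin down the coefficients.

x^3 + x^2*z - 3*y*z^2 - 2*x*z + 2*y^2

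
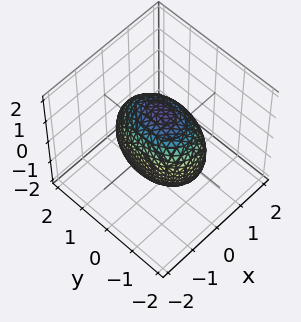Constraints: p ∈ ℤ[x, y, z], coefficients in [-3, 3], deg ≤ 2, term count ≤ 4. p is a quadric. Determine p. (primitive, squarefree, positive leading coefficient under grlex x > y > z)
(a) deg p = 2. A closed, bounded, convex surface; a quadric.
(b) Symmetries: the y ↦ −y reflection is a symmetry, so y appears only in even powers; the x ↦ −x reflection is a symmetry, so x appears only in even powers; the z ↦ −z reflection is a symmetry, so z appears only in even powers.
(c) Against the integer gridlines: among the integer gridlines, it crosses the x-axis at x ∈ {-1, 1}.
(d) The integer polynomial consistent with all of this is the stated p.

2*x^2 + y^2 + z^2 - 2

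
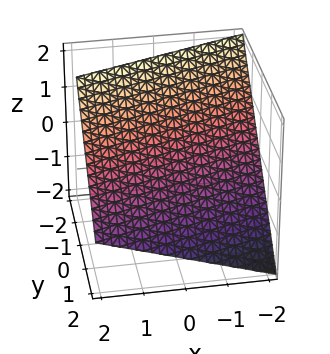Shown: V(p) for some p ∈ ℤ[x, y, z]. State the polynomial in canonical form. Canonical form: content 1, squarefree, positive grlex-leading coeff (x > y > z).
x - 3*y - 3*z + 2

First, degree: every cross-section is a straight line — this is a plane, so deg p = 1.
Then, against the integer gridlines: it crosses the x-axis at the gridline x = -2.
Finally, together with the visible shape, these determine p as stated.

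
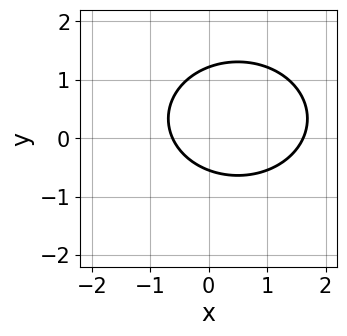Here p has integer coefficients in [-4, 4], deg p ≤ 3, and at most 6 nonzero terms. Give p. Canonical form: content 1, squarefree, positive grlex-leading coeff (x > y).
2*x^2 + 3*y^2 - 2*x - 2*y - 2

(a) Degree: the shape is more complex than any degree-1 curve, so deg p = 2.
(b) Solving for integer coefficients yields p as stated.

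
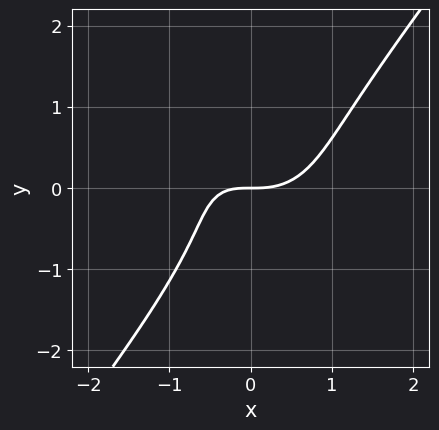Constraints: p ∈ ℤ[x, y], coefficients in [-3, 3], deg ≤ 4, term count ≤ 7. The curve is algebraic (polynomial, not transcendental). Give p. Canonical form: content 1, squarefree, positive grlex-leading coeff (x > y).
3*x^3 + 2*x*y^2 - 3*y^3 - 2*x*y - 3*y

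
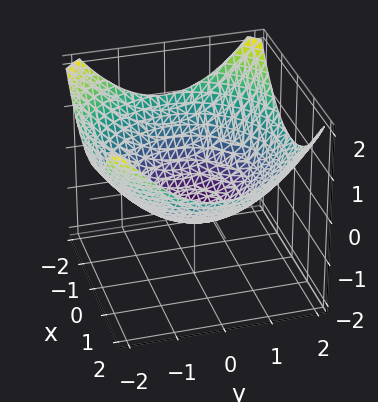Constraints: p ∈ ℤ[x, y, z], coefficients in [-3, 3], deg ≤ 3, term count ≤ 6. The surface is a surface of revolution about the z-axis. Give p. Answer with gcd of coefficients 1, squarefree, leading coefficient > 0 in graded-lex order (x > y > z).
x^2 + y^2 - 3*z - 2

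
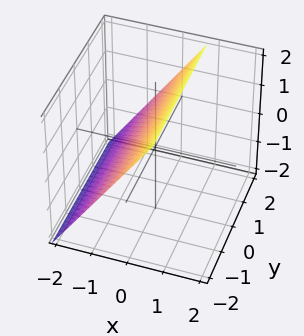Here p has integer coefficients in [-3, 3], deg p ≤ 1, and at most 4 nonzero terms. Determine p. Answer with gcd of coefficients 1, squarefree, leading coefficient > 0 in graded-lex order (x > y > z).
3*x - 2*z + 2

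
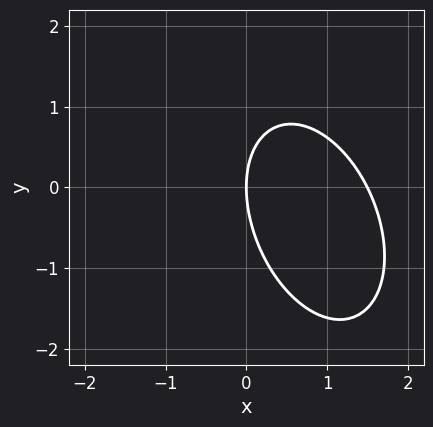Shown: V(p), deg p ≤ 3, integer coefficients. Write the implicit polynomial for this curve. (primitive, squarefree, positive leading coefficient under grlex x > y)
2*x^2 + x*y + y^2 - 3*x

deg p = 2. The shape is more complex than any degree-1 curve.
Against the integer gridlines: it meets the y-axis at y = 0 (among the integer gridlines); it meets the x-axis at x = 0 (among the integer gridlines).
Putting this together gives p.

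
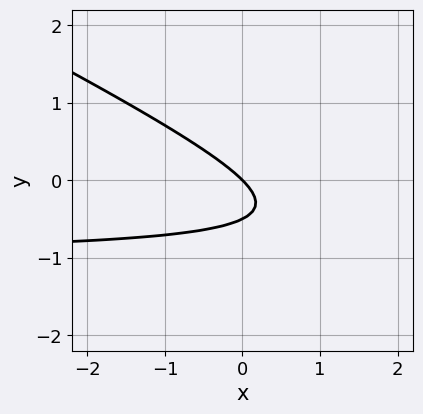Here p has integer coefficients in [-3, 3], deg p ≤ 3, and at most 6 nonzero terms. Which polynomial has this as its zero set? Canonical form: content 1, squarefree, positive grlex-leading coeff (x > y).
1. Degree: the shape is more complex than any degree-1 curve, so deg p = 2.
2. Observable constraints: it meets the y-axis at y = 0 (among the integer gridlines); it crosses the x-axis at the gridline x = 0.
3. Solving for integer coefficients yields p as stated.

x*y + 2*y^2 + x + y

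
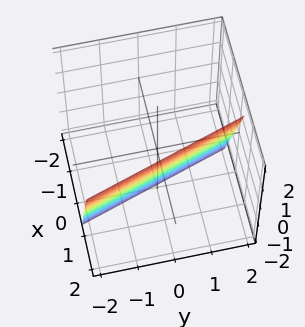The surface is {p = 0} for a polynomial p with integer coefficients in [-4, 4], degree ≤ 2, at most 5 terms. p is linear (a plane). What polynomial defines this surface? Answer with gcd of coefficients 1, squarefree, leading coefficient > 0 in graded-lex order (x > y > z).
3*x + y - z - 2

(a) The degree is 1 — the surface is flat (a plane).
(b) Observable constraints: it meets the z-axis at z = -2 (among the integer gridlines); it meets the y-axis at y = 2 (among the integer gridlines).
(c) Solving for integer coefficients yields p as stated.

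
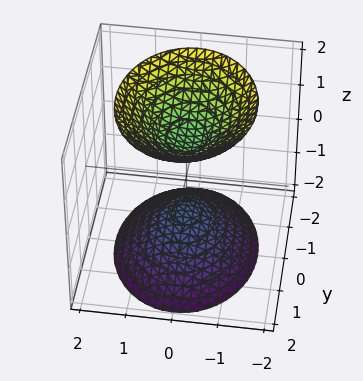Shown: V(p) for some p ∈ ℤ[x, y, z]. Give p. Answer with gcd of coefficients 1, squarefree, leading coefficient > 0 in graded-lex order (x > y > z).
3*x^2 + 2*y^2 - 2*z^2 + 2

(a) There are 2 components. They look like related sheets of one shape, so recover p as a whole.
(b) The degree is 2 — two sheets facing apart; a quadric.
(c) Symmetries: it's symmetric under z → −z, forcing even powers of z; it's symmetric under y → −y, forcing even powers of y; the x ↦ −x reflection is a symmetry, so x appears only in even powers.
(d) From the visible intercepts: the z-axis gridline crossings are at z ∈ {-1, 1}; no x-intercept at any integer in the box; it misses every integer gridline on the y-axis.
(e) The integer polynomial consistent with all of this is the stated p.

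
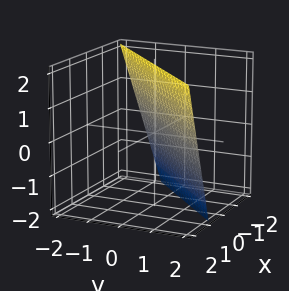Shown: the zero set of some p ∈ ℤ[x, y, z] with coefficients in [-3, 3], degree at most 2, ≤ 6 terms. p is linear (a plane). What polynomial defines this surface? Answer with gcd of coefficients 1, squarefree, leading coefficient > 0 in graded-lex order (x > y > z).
1. Degree: every cross-section is a straight line — this is a plane, so deg p = 1.
2. Observable constraints: it meets the z-axis at z = 2 (among the integer gridlines).
3. Fitting integer coefficients to these (and the overall shape) gives p.

3*x - 3*y - z + 2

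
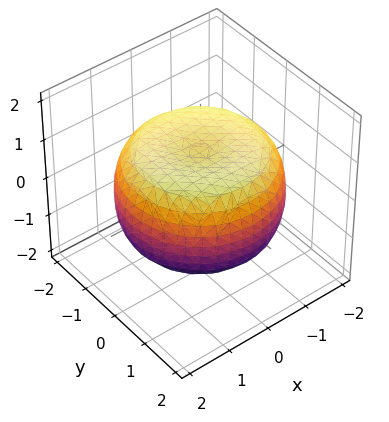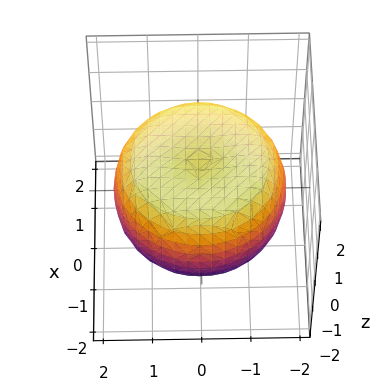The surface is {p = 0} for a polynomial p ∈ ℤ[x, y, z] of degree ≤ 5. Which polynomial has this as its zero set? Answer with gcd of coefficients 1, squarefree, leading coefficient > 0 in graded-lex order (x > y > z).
x^4 + 2*x^2*y^2 + y^4 - 2*x^2 - 2*y^2 + 3*z^2 - 3

1. The degree is 4 — the shape is more complex than any degree-3 surface.
2. Symmetries: every cross-section ⟂ z is a circle, so x, y appear only via x² + y².
3. Against the integer gridlines: the z-axis gridline crossings are at z ∈ {-1, 1}; a circular section at z = 1 has radius between 1 and 2.
4. Matching integer coefficients to the picture gives p.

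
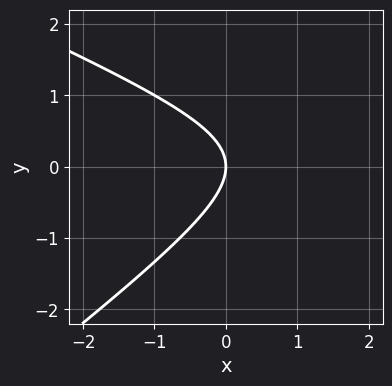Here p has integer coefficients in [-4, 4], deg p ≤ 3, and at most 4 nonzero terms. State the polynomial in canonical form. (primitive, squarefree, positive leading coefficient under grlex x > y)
x^2 + x*y - 3*y^2 - 3*x

(a) deg p = 2. No degree-1 curve has this shape.
(b) Checking where it meets the axes: it crosses the y-axis at the gridline y = 0; it meets the x-axis at x = 0 (among the integer gridlines).
(c) Together with the visible shape, these determine p as stated.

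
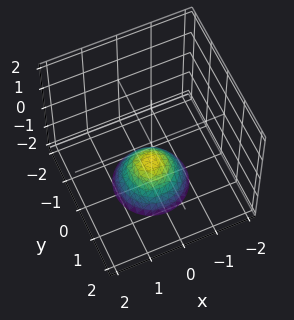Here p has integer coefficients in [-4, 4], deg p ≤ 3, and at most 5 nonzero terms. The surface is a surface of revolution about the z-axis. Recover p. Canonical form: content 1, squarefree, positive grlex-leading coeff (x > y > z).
x^2 + y^2 + z + 1

1. The degree is 2 — the shape is more complex than any degree-1 surface.
2. Symmetries: rotational symmetry about the z-axis ⇒ p depends on x, y only through x² + y².
3. From the axis intercepts and sections: it misses every integer gridline on the y-axis; it meets the z-axis at z = -1 (among the integer gridlines); a circular section at z = -2 has radius exactly 1.
4. Assembling these constraints gives the stated polynomial.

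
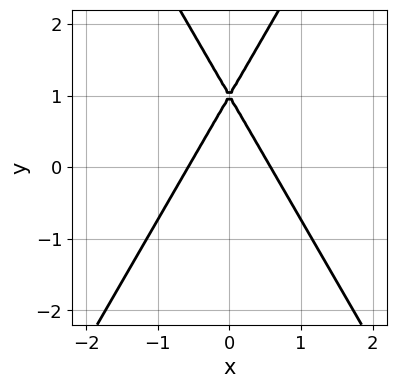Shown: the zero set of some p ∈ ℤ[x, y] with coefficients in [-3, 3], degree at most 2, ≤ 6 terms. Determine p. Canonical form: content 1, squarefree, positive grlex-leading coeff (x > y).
3*x^2 - y^2 + 2*y - 1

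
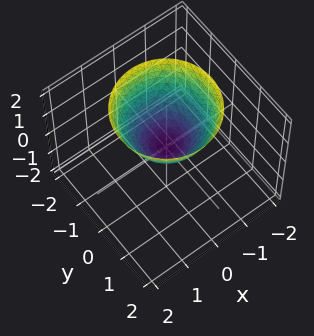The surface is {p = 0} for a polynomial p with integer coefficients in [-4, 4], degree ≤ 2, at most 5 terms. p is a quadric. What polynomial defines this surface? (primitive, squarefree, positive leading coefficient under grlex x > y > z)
x^2 + y^2 - z

1. deg p = 2.
2. By symmetry, every cross-section ⟂ z is a circle, so x, y appear only via x² + y².
3. From the visible intercepts: it crosses the z-axis at the gridline z = 0; it crosses the y-axis at the gridline y = 0; it crosses the x-axis at the gridline x = 0.
4. Matching integer coefficients to the picture gives p.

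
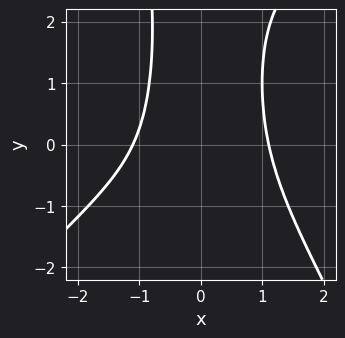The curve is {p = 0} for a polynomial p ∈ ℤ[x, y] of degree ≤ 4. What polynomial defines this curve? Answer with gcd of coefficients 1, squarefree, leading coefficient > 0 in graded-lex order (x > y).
2*x^4 - x^3*y - x^2*y^2 + 3*x^2*y - 3

Degree: the shape is more complex than any degree-3 curve, so deg p = 4.
From the visible intercepts: it misses every integer gridline on the y-axis.
Assembling these constraints gives the stated polynomial.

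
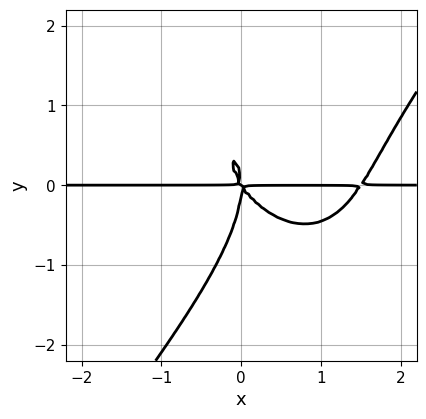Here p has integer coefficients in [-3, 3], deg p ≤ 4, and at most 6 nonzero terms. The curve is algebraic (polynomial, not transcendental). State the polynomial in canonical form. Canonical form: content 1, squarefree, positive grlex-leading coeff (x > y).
deg p = 4.
Against the integer gridlines: the visible x-axis segment lies entirely on the curve.
The integer polynomial consistent with all of this is the stated p.

2*x^3*y - y^4 - 3*x^2*y - 2*x*y^2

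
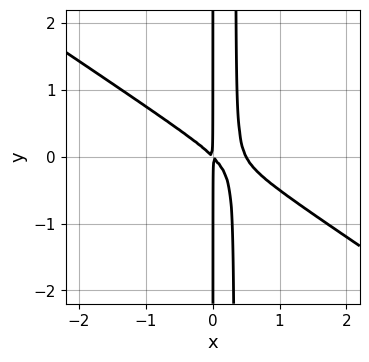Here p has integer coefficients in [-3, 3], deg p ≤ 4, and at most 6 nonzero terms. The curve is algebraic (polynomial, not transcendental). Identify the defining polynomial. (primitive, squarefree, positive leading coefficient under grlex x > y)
(a) deg p = 3. No degree-2 curve has this shape.
(b) Against the integer gridlines: the visible y-axis segment lies entirely on the curve.
(c) Fitting integer coefficients to these (and the overall shape) gives p.

2*x^3 + 3*x^2*y - x^2 - x*y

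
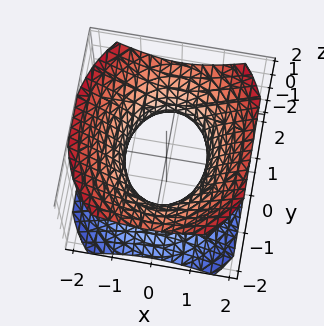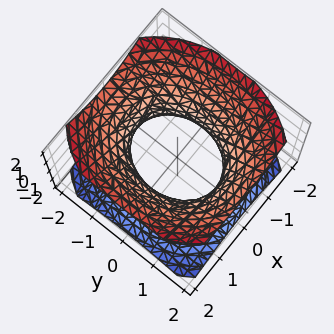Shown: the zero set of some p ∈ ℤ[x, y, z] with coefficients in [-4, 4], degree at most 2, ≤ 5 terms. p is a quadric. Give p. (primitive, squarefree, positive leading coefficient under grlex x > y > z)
3*x^2 + 2*y^2 - 3*z^2 - 3

(a) The degree is 2 — an hourglass — one-sheet hyperboloid; a quadric.
(b) Symmetries: it's symmetric under z → −z, forcing even powers of z; mirror symmetry y ↦ −y ⇒ only even powers of y; it's symmetric under x → −x, forcing even powers of x.
(c) From the axis intercepts and sections: the x-axis gridline crossings are at x ∈ {-1, 1}; the surface avoids every integer z-axis point in the box.
(d) These observations pin down the coefficients.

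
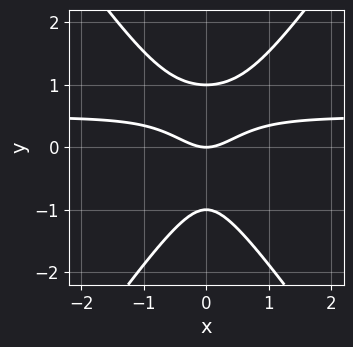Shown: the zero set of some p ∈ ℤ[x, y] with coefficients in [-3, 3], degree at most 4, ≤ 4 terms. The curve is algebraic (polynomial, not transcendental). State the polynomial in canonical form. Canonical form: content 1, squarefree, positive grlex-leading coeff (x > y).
2*x^2*y - y^3 - x^2 + y

(a) deg p = 3. A generic line meets the curve in up to 3 points.
(b) Symmetries: it's symmetric under x → −x, forcing even powers of x.
(c) Observable constraints: the y-axis gridline crossings are at y ∈ {-1, 0, 1}; it crosses the x-axis at the gridline x = 0.
(d) The integer polynomial consistent with all of this is the stated p.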